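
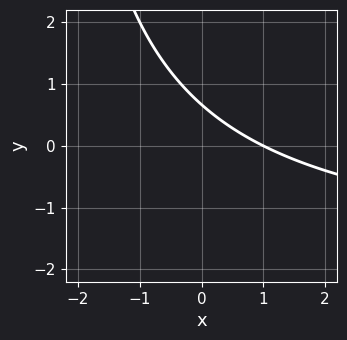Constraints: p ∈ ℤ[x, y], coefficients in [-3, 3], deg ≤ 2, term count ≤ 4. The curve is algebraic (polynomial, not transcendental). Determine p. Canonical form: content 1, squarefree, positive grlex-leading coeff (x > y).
The degree is 2 — the shape is more complex than any degree-1 curve.
Reading off the gridlines: one x-axis crossing is at x = 1.
Putting this together gives p.

x*y + 2*x + 3*y - 2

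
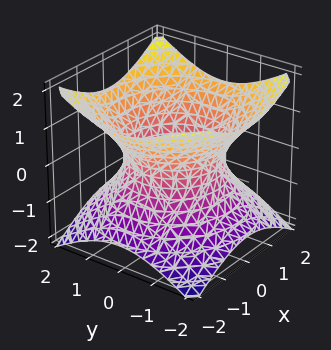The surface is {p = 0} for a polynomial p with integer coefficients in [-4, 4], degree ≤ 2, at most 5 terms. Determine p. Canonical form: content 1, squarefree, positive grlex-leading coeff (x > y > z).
The degree is 2 — an hourglass — one-sheet hyperboloid; a quadric.
Symmetries: mirror symmetry z ↦ −z ⇒ only even powers of z; the surface is invariant under rotation about z: p = q(x² + y², z).
Observable constraints: the surface avoids every integer z-axis point in the box; a circular section at z = 1 has radius between 1 and 2.
Assembling these constraints gives the stated polynomial.

2*x^2 + 2*y^2 - 3*z^2 - 3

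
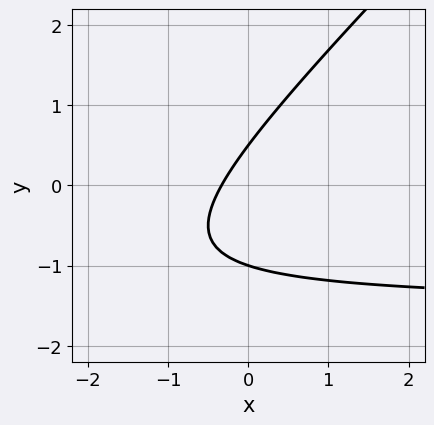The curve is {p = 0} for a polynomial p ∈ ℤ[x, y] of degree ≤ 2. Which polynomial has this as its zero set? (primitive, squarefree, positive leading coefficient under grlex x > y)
(a) Degree: no degree-1 curve has this shape, so deg p = 2.
(b) From the axis intercepts and sections: it crosses the y-axis at the gridline y = -1.
(c) Solving for integer coefficients yields p as stated.

2*x*y - 2*y^2 + 3*x - y + 1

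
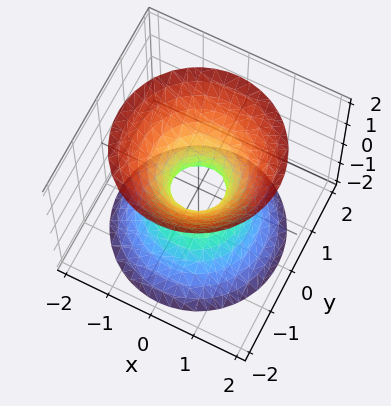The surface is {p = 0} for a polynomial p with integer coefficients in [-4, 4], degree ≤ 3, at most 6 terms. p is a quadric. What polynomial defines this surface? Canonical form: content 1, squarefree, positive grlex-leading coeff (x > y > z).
3*x^2 + 3*y^2 - 2*z^2 - 1

(a) The degree is 2 — one connected sheet with a waist; a quadric.
(b) Symmetries: it's symmetric under z → −z, forcing even powers of z; the z-axis is an axis of rotation, so x and y enter only as x² + y².
(c) Checking where it meets the axes: a circular section at z = 1 has radius exactly 1; the surface avoids every integer z-axis point in the box.
(d) Putting this together gives p.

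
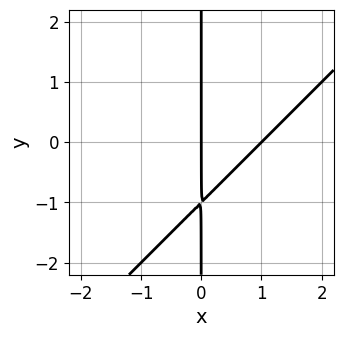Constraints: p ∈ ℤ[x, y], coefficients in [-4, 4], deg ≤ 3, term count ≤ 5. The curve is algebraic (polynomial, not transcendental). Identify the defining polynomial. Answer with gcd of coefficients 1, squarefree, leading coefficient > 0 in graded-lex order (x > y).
x^2 - x*y - x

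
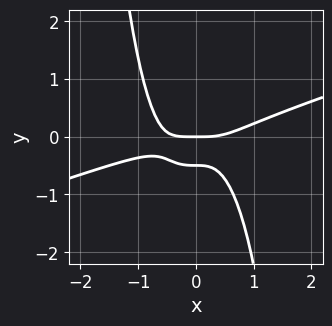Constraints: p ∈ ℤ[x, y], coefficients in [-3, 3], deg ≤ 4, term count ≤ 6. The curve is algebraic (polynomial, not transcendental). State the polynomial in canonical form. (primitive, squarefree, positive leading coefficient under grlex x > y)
x^4 - 3*x^3*y - 2*y^2 - y

1. deg p = 4. No degree-3 curve has this shape.
2. From the axis intercepts and sections: one x-axis crossing is at x = 0; it meets the y-axis at y = 0 (among the integer gridlines).
3. Putting this together gives p.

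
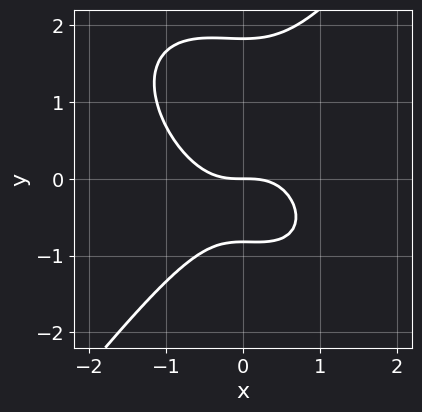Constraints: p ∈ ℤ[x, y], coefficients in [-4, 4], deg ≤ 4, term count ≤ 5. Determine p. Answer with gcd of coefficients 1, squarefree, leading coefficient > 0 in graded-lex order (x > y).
1. deg p = 3.
2. Observable constraints: one x-axis crossing is at x = 0; it crosses the y-axis at the gridline y = 0.
3. Putting this together gives p.

3*x^3 + x^2*y - 2*y^3 + 2*y^2 + 3*y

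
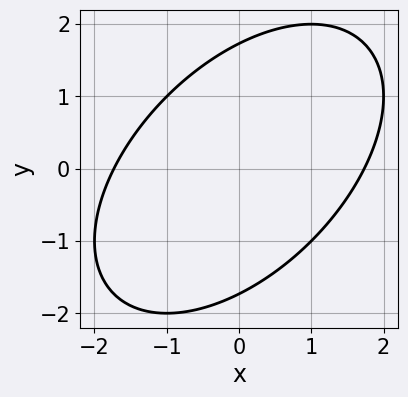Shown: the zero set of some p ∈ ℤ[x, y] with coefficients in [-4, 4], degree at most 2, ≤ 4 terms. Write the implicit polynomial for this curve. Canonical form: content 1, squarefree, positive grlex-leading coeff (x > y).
x^2 - x*y + y^2 - 3

First, deg p = 2. The shape is more complex than any degree-1 curve.
Finally, solving for integer coefficients yields p as stated.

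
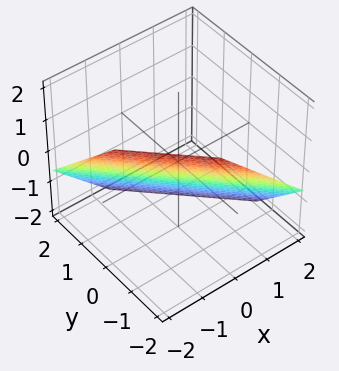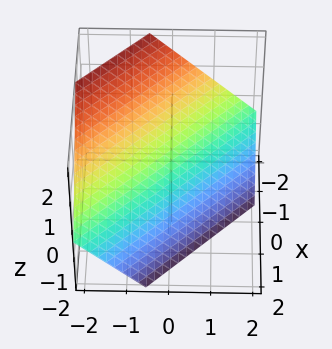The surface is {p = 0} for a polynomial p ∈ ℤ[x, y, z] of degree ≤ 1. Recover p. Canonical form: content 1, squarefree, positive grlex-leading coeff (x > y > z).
The degree is 1 — every cross-section is a straight line — this is a plane.
Solving for integer coefficients yields p as stated.

3*x + 3*y + 3*z + 2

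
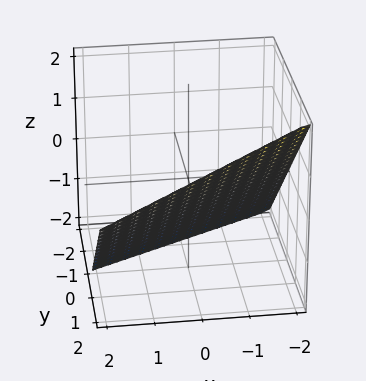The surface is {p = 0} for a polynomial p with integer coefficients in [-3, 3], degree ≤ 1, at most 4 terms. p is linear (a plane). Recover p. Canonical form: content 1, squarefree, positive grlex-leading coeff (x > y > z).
x - 2*y + 2*z + 2

1. The degree is 1 — every cross-section is a straight line — this is a plane.
2. From the visible intercepts: one y-axis crossing is at y = 1; one x-axis crossing is at x = -2; it crosses the z-axis at the gridline z = -1.
3. Solving for integer coefficients yields p as stated.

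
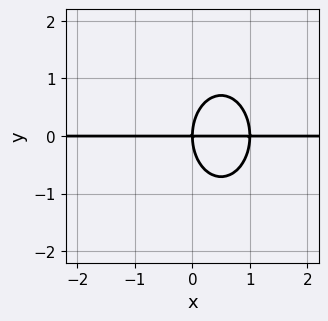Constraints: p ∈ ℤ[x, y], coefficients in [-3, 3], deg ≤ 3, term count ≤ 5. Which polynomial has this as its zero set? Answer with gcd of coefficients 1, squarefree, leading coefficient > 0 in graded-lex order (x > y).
2*x^2*y + y^3 - 2*x*y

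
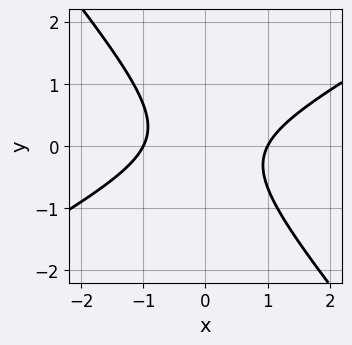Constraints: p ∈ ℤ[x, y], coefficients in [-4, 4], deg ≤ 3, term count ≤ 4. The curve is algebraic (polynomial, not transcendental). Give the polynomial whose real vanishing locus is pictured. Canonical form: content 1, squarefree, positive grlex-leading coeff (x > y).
2*x^2 - 2*x*y - 3*y^2 - 2

First, deg p = 2. The shape is more complex than any degree-1 curve.
Next, against the integer gridlines: the x-axis gridline crossings are at x ∈ {-1, 1}; no y-intercept at any integer in the box.
Finally, fitting integer coefficients to these (and the overall shape) gives p.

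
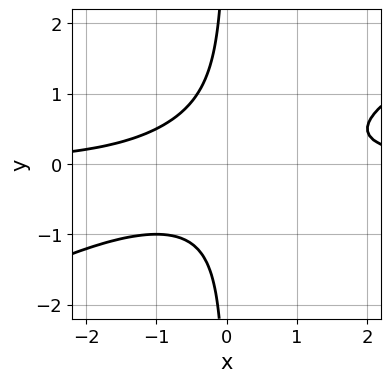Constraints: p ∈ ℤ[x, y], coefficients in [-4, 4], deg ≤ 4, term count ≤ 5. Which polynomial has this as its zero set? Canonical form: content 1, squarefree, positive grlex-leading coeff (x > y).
First, degree: no degree-2 curve has this shape, so deg p = 3.
Then, observable constraints: the curve avoids every integer y-axis point in the box; the curve avoids every integer x-axis point in the box.
Finally, together with the visible shape, these determine p as stated.

x^2*y - 2*x*y^2 - 1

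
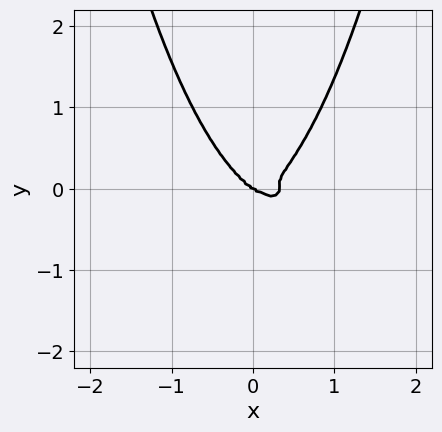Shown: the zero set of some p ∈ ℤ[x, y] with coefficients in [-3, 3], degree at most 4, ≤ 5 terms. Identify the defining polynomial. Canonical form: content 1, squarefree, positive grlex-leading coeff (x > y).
First, degree: a generic line meets the curve in up to 4 points, so deg p = 4.
Then, against the integer gridlines: it crosses the x-axis at the gridline x = 0; it crosses the y-axis at the gridline y = 0.
Finally, fitting integer coefficients to these (and the overall shape) gives p.

3*x^4 + 3*x^2*y^2 - x^3 - 3*y^3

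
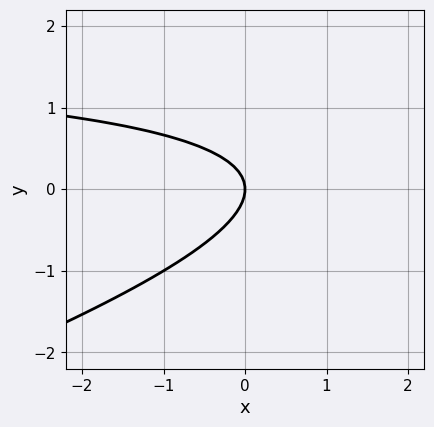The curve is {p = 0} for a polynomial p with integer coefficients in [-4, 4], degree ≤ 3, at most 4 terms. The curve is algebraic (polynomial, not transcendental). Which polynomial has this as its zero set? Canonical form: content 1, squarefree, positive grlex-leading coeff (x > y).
x*y - 3*y^2 - 2*x

1. deg p = 2. The shape is more complex than any degree-1 curve.
2. Checking where it meets the axes: one y-axis crossing is at y = 0; it meets the x-axis at x = 0 (among the integer gridlines).
3. The integer polynomial consistent with all of this is the stated p.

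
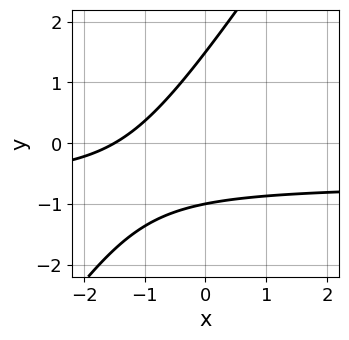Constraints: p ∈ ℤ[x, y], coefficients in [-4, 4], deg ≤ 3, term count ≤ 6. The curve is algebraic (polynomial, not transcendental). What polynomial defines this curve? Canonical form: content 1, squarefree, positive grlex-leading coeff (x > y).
3*x*y - 2*y^2 + 2*x + y + 3

(a) The degree is 2 — a generic line meets the curve in up to 2 points.
(b) From the axis intercepts and sections: it crosses the y-axis at the gridline y = -1.
(c) Solving for integer coefficients yields p as stated.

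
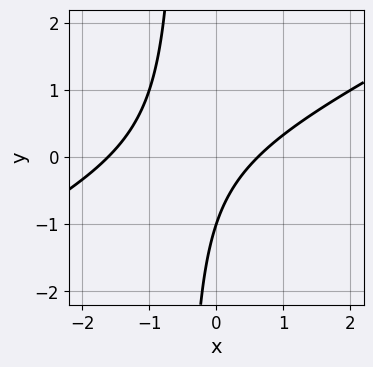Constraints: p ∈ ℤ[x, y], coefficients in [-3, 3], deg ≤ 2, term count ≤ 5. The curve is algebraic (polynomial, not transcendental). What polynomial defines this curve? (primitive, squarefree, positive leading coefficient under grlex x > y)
x^2 - 2*x*y + x - y - 1

First, the degree is 2 — the shape is more complex than any degree-1 curve.
Then, from the visible intercepts: one y-axis crossing is at y = -1.
Finally, solving for integer coefficients yields p as stated.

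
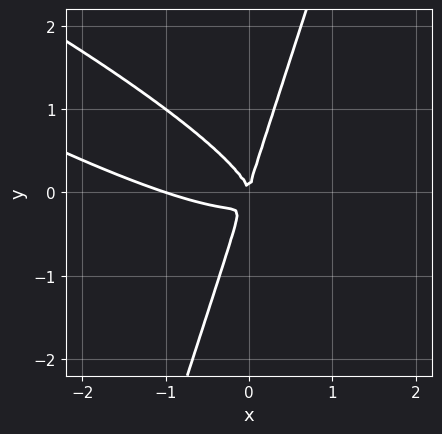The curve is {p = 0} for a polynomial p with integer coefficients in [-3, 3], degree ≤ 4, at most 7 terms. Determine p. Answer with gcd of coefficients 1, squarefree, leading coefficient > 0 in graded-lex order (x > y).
1. Degree: a generic line meets the curve in up to 3 points, so deg p = 3.
2. Against the integer gridlines: among the integer gridlines, it crosses the x-axis at x ∈ {-1, 0}; it crosses the y-axis at the gridline y = 0.
3. Together with the visible shape, these determine p as stated.

x^3 + 3*x^2*y + 2*x*y^2 - y^3 + x^2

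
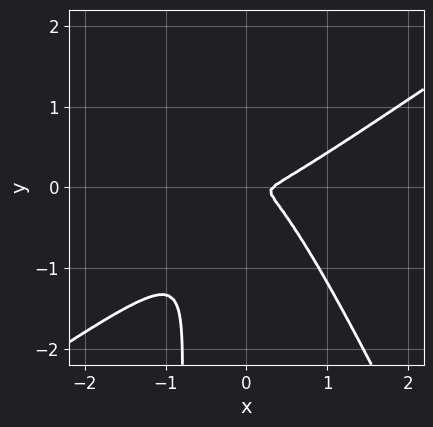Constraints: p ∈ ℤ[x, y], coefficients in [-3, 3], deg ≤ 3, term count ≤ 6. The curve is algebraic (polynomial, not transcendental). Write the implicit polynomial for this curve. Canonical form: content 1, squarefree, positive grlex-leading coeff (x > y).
1. The degree is 3 — no degree-2 curve has this shape.
2. The integer polynomial consistent with all of this is the stated p.

3*x^3 - 3*x^2*y - 2*x*y^2 - x^2 - 2*y^2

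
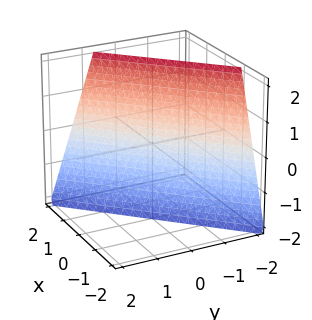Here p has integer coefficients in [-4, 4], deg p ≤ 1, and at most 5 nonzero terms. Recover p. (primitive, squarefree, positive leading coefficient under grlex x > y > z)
The degree is 1 — every cross-section is a straight line — this is a plane.
From the axis intercepts and sections: one z-axis crossing is at z = -2.
Putting this together gives p.

3*x - 3*y - z - 2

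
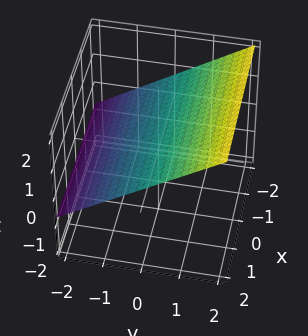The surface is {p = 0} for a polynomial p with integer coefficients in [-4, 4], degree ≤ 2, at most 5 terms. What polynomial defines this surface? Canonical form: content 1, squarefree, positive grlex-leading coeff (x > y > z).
1. deg p = 1. Every cross-section is a straight line — this is a plane.
2. From the visible intercepts: no x-intercept at any integer in the box; it meets the y-axis at y = -1 (among the integer gridlines).
3. The integer polynomial consistent with all of this is the stated p.

2*y - 3*z + 2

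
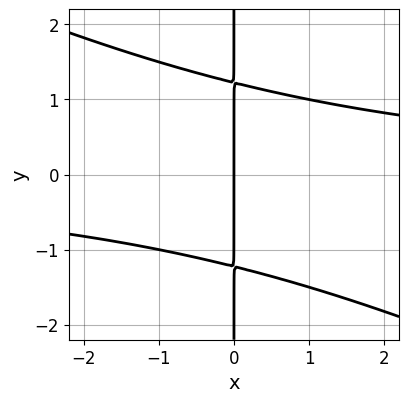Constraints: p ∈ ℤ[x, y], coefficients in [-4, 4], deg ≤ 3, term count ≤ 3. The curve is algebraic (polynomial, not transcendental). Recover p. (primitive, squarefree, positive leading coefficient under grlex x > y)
First, deg p = 3. A generic line meets the curve in up to 3 points.
Then, observable constraints: it meets the x-axis at x = 0 (among the integer gridlines); every point of the y-axis in the box is on the curve.
Finally, fitting integer coefficients to these (and the overall shape) gives p.

x^2*y + 2*x*y^2 - 3*x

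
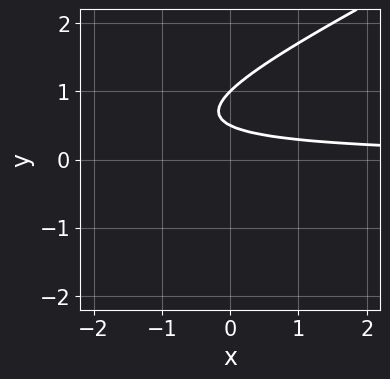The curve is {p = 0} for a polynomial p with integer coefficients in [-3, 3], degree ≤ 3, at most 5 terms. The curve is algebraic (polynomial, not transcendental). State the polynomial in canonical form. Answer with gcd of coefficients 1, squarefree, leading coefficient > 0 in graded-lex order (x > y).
1. deg p = 2.
2. From the visible intercepts: it meets the y-axis at y = 1 (among the integer gridlines); no x-intercept at any integer in the box.
3. Assembling these constraints gives the stated polynomial.

x*y - 2*y^2 + 3*y - 1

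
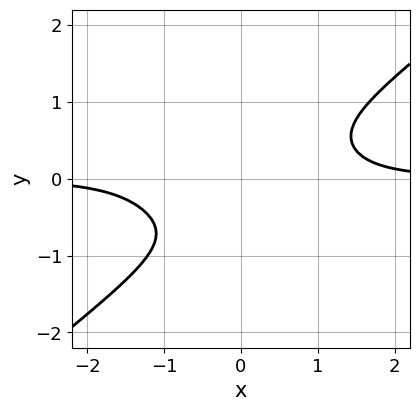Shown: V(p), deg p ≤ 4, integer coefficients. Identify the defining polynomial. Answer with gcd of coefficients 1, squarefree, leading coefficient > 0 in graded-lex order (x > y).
x^3*y - 2*y^4 - x*y^2 - 1

(a) The degree is 4 — no degree-3 curve has this shape.
(b) Reading off the gridlines: it misses every integer gridline on the y-axis; the curve avoids every integer x-axis point in the box.
(c) Together with the visible shape, these determine p as stated.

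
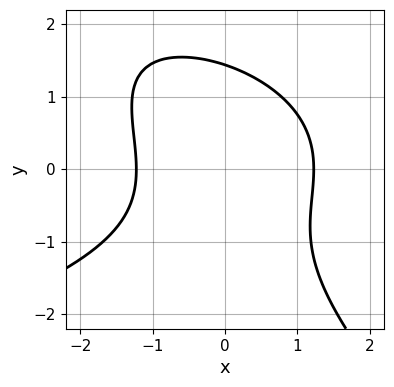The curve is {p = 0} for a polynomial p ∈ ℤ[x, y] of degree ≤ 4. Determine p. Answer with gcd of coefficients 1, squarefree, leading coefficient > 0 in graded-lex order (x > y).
(a) The degree is 3 — no degree-2 curve has this shape.
(b) Solving for integer coefficients yields p as stated.

x*y^2 + y^3 + 2*x^2 - 3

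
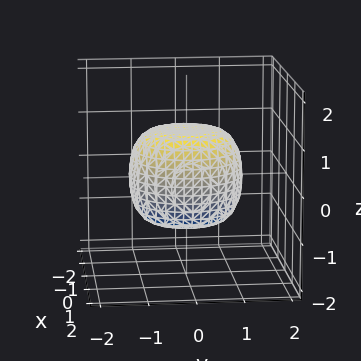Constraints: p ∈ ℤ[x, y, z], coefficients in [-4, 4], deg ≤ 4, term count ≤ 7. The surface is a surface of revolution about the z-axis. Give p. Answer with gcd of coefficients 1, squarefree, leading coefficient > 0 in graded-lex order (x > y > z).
2*x^4 + 4*x^2*y^2 + 2*y^4 - x^2 - y^2 + 3*z^2 - 3

First, degree: the shape is more complex than any degree-3 surface, so deg p = 4.
Next, symmetries: the surface is invariant under rotation about z: p = q(x² + y², z).
Then, observable constraints: the z-axis gridline crossings are at z ∈ {-1, 1}; a circular section at z = 1 has radius between 0 and 1.
Finally, fitting integer coefficients to these (and the overall shape) gives p.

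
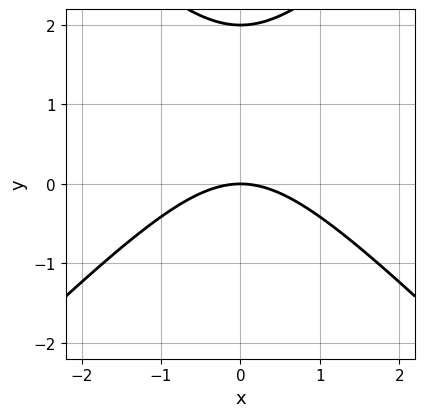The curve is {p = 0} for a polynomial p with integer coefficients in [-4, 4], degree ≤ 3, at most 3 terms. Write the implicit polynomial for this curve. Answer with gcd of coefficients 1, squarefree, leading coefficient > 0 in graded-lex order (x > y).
x^2 - y^2 + 2*y

(a) Degree: a generic line meets the curve in up to 2 points, so deg p = 2.
(b) Symmetries: it's symmetric under x → −x, forcing even powers of x.
(c) From the visible intercepts: it meets the x-axis at x = 0 (among the integer gridlines); among the integer gridlines, it crosses the y-axis at y ∈ {0, 2}.
(d) Solving for integer coefficients yields p as stated.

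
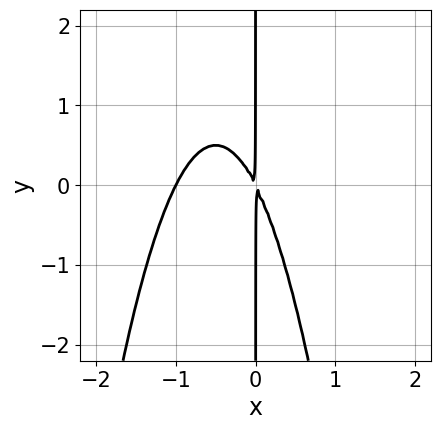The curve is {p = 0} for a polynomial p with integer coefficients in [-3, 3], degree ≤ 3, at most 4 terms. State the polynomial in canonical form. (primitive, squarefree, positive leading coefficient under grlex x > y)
First, deg p = 3. A generic line meets the curve in up to 3 points.
Then, from the axis intercepts and sections: it meets the x-axis at x = -1 (among the integer gridlines); the visible y-axis segment lies entirely on the curve.
Finally, solving for integer coefficients yields p as stated.

2*x^3 + 2*x^2 + x*y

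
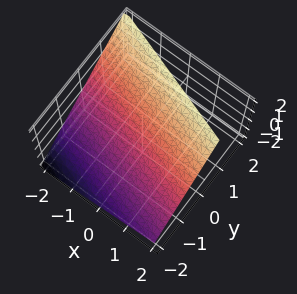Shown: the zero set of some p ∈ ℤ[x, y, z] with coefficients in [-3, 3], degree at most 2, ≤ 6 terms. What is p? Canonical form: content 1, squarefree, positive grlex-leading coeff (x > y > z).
x + 3*y - 3*z + 2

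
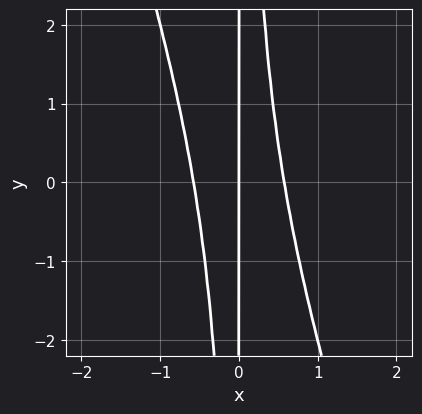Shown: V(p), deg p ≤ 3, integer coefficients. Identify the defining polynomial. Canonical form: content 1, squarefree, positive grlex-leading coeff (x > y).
3*x^3 + x^2*y - x

First, deg p = 3.
Next, observable constraints: the visible y-axis segment lies entirely on the curve; it meets the x-axis at x = 0 (among the integer gridlines).
Finally, fitting integer coefficients to these (and the overall shape) gives p.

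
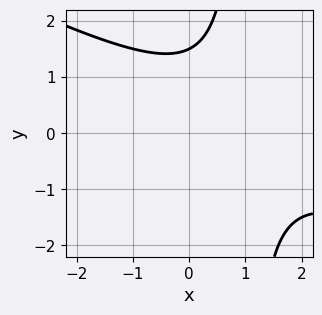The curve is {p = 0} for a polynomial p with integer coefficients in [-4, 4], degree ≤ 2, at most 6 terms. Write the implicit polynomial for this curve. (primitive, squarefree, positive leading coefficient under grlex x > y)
First, degree: no degree-1 curve has this shape, so deg p = 2.
Then, from the visible intercepts: no x-intercept at any integer in the box.
Finally, assembling these constraints gives the stated polynomial.

x^2 + 2*x*y - 2*x - 2*y + 3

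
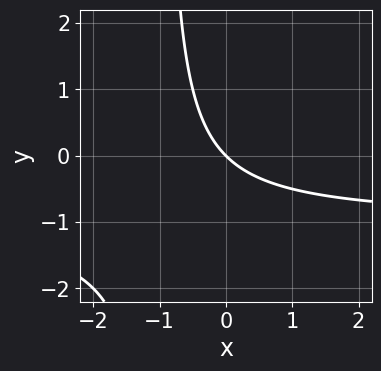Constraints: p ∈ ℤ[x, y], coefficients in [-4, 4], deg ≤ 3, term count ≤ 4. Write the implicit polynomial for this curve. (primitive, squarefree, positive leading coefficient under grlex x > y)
x*y + x + y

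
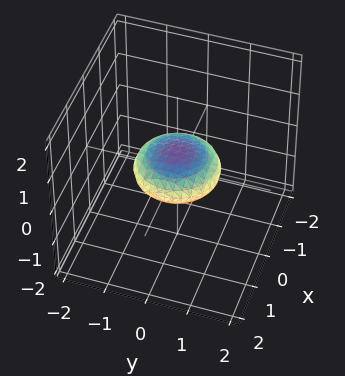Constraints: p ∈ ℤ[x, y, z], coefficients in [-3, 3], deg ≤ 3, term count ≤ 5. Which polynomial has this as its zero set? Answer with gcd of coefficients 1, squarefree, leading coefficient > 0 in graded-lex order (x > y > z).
1. The degree is 2 — a closed, bounded, convex surface; a quadric.
2. Symmetries: it's symmetric under z → −z, forcing even powers of z; the z-axis is an axis of rotation, so x and y enter only as x² + y².
3. Against the integer gridlines: among the integer gridlines, it crosses the x-axis at x ∈ {-1, 1}; a circular section at z = 0 has radius exactly 1.
4. Together with the visible shape, these determine p as stated. Check: (0, -1, 0) on the y-axis lies on the surface, and p(0, -1, 0) = 0. ✓

x^2 + y^2 + 3*z^2 - 1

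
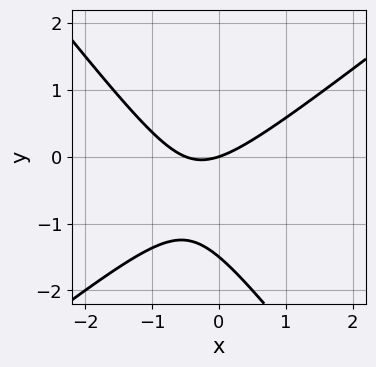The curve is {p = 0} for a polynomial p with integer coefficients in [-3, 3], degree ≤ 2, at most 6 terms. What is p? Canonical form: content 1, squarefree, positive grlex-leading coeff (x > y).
2*x^2 - x*y - 2*y^2 + x - 3*y

1. deg p = 2. A generic line meets the curve in up to 2 points.
2. From the axis intercepts and sections: it crosses the y-axis at the gridline y = 0; it meets the x-axis at x = 0 (among the integer gridlines).
3. The integer polynomial consistent with all of this is the stated p.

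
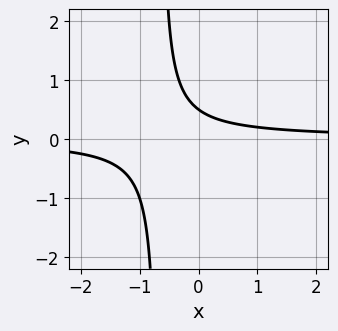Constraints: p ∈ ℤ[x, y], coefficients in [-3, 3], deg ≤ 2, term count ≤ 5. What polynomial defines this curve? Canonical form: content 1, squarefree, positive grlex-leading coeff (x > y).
Degree: no degree-1 curve has this shape, so deg p = 2.
Observable constraints: it misses every integer gridline on the x-axis.
Solving for integer coefficients yields p as stated.

3*x*y + 2*y - 1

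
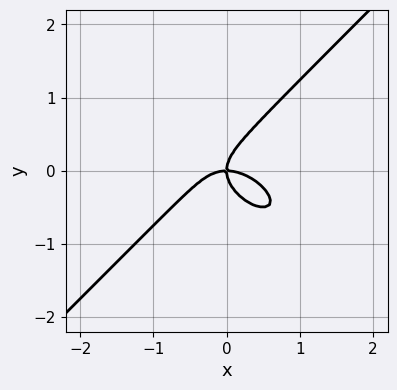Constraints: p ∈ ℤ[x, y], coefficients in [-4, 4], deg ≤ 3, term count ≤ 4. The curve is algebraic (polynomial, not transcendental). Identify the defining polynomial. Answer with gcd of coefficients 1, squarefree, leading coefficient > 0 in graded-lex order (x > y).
2*x^3 + x^2*y - 3*y^3 + 2*x*y

(a) The degree is 3 — a generic line meets the curve in up to 3 points.
(b) Observable constraints: one y-axis crossing is at y = 0; it meets the x-axis at x = 0 (among the integer gridlines).
(c) Matching integer coefficients to the picture gives p.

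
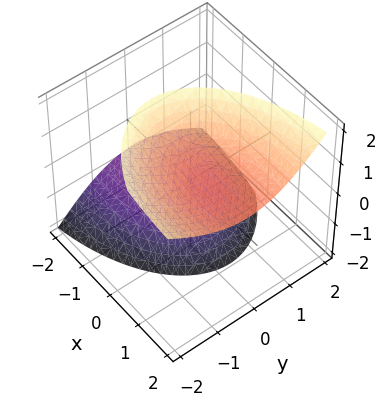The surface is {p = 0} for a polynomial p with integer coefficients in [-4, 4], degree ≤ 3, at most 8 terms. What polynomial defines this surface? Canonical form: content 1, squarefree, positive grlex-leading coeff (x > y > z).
1. I count 2 distinct pieces. Treating them together as one polynomial.
2. deg p = 2. The shape is more complex than any degree-1 surface.
3. Against the integer gridlines: no y-intercept at any integer in the box; no x-intercept at any integer in the box.
4. Together with the visible shape, these determine p as stated.

x^2 - 3*x*z + 3*y^2 + y*z - 2*z^2 + 3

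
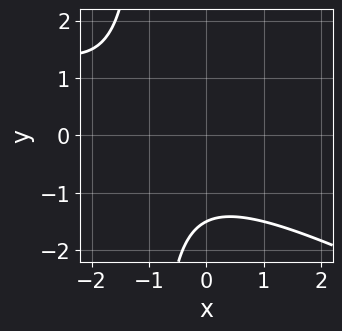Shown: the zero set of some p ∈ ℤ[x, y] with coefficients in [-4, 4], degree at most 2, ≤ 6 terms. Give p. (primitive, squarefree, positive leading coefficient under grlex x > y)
1. The degree is 2 — a generic line meets the curve in up to 2 points.
2. From the axis intercepts and sections: no x-intercept at any integer in the box.
3. Together with the visible shape, these determine p as stated.

x^2 + 2*x*y + 2*x + 2*y + 3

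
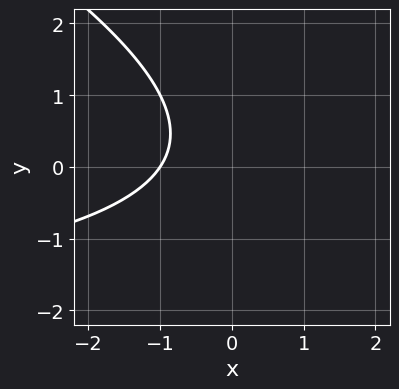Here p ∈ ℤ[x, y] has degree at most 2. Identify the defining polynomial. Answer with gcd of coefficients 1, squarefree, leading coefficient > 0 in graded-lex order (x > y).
1. Degree: the shape is more complex than any degree-1 curve, so deg p = 2.
2. From the axis intercepts and sections: one x-axis crossing is at x = -1; no y-intercept at any integer in the box.
3. Fitting integer coefficients to these (and the overall shape) gives p.

x*y + 2*y^2 + 3*x - y + 3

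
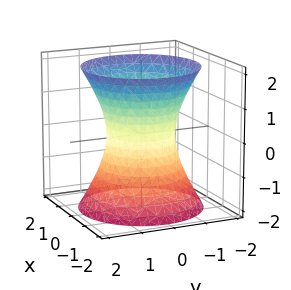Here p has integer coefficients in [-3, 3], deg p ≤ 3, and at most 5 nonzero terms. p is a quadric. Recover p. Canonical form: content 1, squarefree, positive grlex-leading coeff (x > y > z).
2*x^2 + 2*y^2 - z^2 - 2

First, degree: one connected sheet with a waist; a quadric, so deg p = 2.
Then, symmetries: rotational symmetry about the z-axis ⇒ p depends on x, y only through x² + y²; mirror symmetry z ↦ −z ⇒ only even powers of z.
Next, against the integer gridlines: among the integer gridlines, it crosses the y-axis at y ∈ {-1, 1}; the x-axis gridline crossings are at x ∈ {-1, 1}.
Finally, assembling these constraints gives the stated polynomial.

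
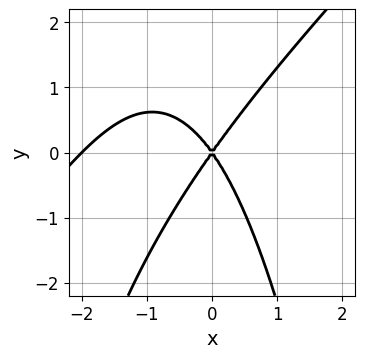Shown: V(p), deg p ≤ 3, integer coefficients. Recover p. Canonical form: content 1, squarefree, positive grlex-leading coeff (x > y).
x^3 - x^2*y + 2*x^2 - y^2

First, the degree is 3 — no degree-2 curve has this shape.
Next, against the integer gridlines: it meets the y-axis at y = 0 (among the integer gridlines); the x-axis gridline crossings are at x ∈ {-2, 0}.
Finally, matching integer coefficients to the picture gives p.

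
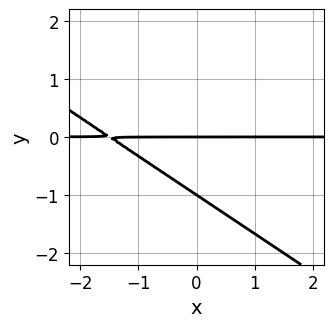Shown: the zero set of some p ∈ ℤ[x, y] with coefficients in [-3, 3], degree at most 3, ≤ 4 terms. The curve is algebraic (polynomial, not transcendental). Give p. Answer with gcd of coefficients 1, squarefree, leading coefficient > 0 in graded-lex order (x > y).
First, deg p = 2.
Then, from the visible intercepts: the y-axis gridline crossings are at y ∈ {-1, 0}; the visible x-axis segment lies entirely on the curve.
Finally, the integer polynomial consistent with all of this is the stated p.

2*x*y + 3*y^2 + 3*y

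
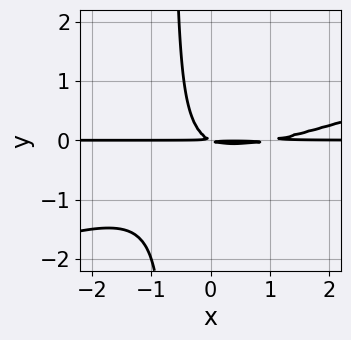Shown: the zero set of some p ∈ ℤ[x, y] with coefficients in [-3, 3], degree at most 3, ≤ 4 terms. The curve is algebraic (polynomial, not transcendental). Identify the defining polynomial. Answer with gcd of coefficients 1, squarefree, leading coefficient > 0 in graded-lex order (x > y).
First, the degree is 3 — the shape is more complex than any degree-2 curve.
Next, reading off the gridlines: the visible x-axis segment lies entirely on the curve.
Finally, putting this together gives p.

x^2*y - 3*x*y^2 - x*y - 2*y^2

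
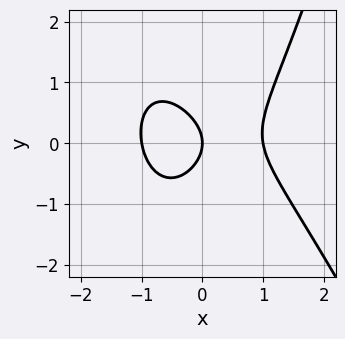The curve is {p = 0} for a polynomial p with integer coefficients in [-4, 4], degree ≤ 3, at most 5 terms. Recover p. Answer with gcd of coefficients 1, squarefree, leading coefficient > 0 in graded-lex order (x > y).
1. deg p = 3. A generic line meets the curve in up to 3 points.
2. Observable constraints: one y-axis crossing is at y = 0; the x-axis gridline crossings are at x ∈ {-1, 0, 1}.
3. The integer polynomial consistent with all of this is the stated p.

3*x^3 + x^2*y - 3*y^2 - 3*x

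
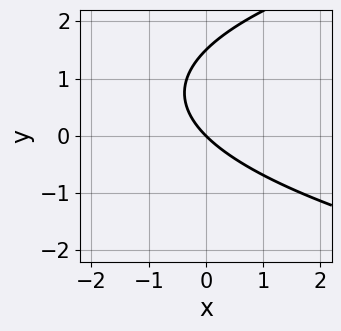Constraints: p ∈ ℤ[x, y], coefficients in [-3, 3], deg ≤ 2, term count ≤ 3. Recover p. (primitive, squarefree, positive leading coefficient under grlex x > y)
2*y^2 - 3*x - 3*y

The degree is 2 — no degree-1 curve has this shape.
From the axis intercepts and sections: one y-axis crossing is at y = 0; one x-axis crossing is at x = 0.
The integer polynomial consistent with all of this is the stated p.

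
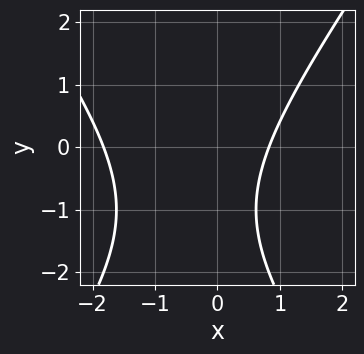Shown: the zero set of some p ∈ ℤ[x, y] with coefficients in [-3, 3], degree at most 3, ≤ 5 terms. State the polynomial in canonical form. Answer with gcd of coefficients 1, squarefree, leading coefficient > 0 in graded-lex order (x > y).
2*x^2 - y^2 + 2*x - 2*y - 3

(a) deg p = 2. The shape is more complex than any degree-1 curve.
(b) Checking where it meets the axes: the curve avoids every integer y-axis point in the box.
(c) The integer polynomial consistent with all of this is the stated p.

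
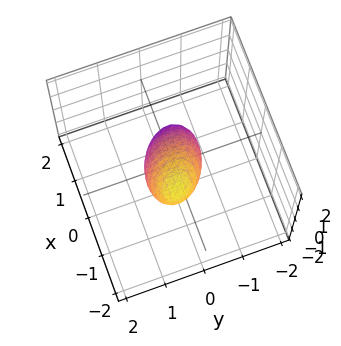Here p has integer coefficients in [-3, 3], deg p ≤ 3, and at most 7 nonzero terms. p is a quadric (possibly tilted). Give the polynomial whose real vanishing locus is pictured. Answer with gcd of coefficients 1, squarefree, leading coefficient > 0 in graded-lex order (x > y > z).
2*x^2 + x*y + 3*x*z + 2*y^2 + 2*z^2 - 1

deg p = 2.
The integer polynomial consistent with all of this is the stated p.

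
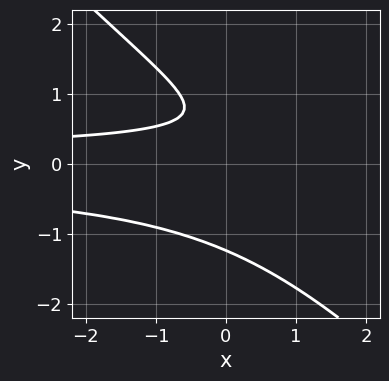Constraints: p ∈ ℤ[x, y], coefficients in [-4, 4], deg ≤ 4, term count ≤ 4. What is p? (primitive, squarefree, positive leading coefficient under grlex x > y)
1. deg p = 3. A generic line meets the curve in up to 3 points.
2. Observable constraints: it misses every integer gridline on the x-axis.
3. Assembling these constraints gives the stated polynomial.

3*x*y^2 + 3*y^3 - 3*y + 2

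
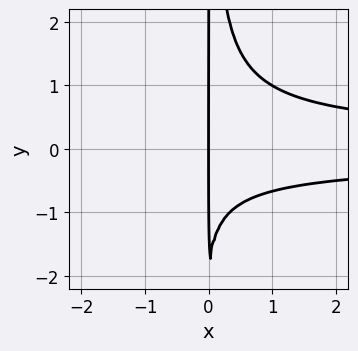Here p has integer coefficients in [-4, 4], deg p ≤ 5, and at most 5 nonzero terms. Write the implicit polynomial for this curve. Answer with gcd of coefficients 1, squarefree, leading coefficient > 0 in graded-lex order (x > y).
3*x^2*y^2 - x*y - 2*x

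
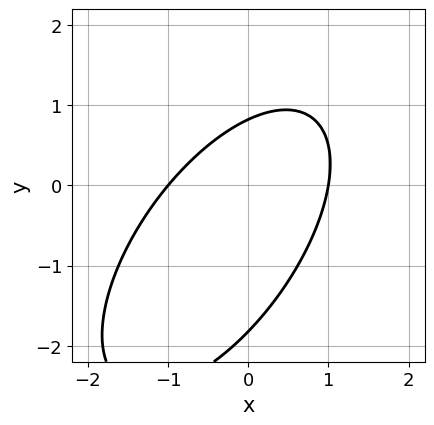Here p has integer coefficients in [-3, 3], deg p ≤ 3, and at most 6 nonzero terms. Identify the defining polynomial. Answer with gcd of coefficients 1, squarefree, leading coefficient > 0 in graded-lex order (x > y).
First, deg p = 2. No degree-1 curve has this shape.
Then, reading off the gridlines: among the integer gridlines, it crosses the x-axis at x ∈ {-1, 1}.
Finally, fitting integer coefficients to these (and the overall shape) gives p.

3*x^2 - 3*x*y + 2*y^2 + 2*y - 3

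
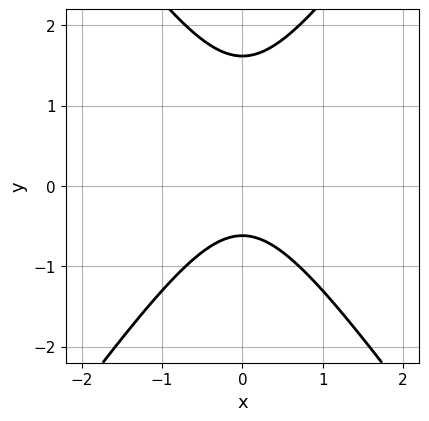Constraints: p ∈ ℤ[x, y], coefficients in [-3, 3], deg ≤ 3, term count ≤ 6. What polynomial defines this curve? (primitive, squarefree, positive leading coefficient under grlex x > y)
2*x^2 - y^2 + y + 1

1. The degree is 2 — the shape is more complex than any degree-1 curve.
2. Symmetries: mirror symmetry x ↦ −x ⇒ only even powers of x.
3. Observable constraints: the curve avoids every integer x-axis point in the box.
4. Matching integer coefficients to the picture gives p.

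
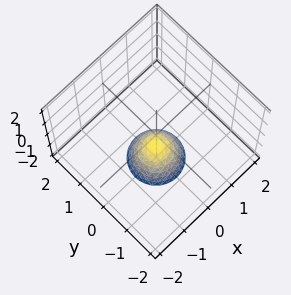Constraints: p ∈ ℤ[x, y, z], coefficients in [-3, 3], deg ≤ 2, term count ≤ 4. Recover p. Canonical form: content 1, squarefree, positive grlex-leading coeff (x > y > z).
Degree: no degree-1 surface has this shape, so deg p = 2.
Symmetry: the z-axis is an axis of rotation, so x and y enter only as x² + y².
From the axis intercepts and sections: a circular section at z = -2 has radius between 0 and 1; it misses every integer gridline on the x-axis; it crosses the z-axis at the gridline z = -1; no y-intercept at any integer in the box.
These observations pin down the coefficients.

3*x^2 + 3*y^2 + 2*z + 2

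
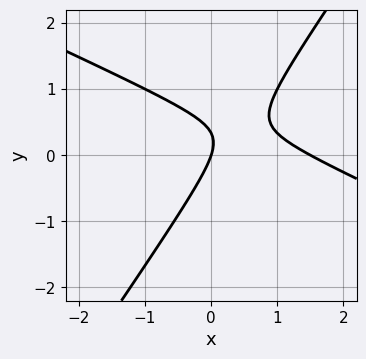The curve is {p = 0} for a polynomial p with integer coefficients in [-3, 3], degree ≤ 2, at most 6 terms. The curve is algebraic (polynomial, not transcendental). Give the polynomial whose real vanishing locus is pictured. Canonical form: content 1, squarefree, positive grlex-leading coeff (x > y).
2*x^2 + 3*x*y - 3*y^2 - 3*x + y

1. deg p = 2. The shape is more complex than any degree-1 curve.
2. Against the integer gridlines: one y-axis crossing is at y = 0; it meets the x-axis at x = 0 (among the integer gridlines).
3. Putting this together gives p.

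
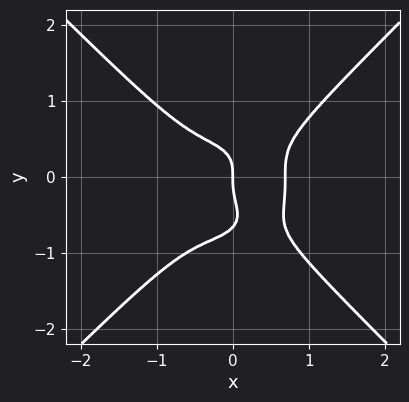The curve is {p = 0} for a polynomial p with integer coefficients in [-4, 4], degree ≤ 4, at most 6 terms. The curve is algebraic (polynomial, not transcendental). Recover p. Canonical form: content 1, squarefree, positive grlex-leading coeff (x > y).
3*x^4 - 3*y^4 - 2*y^3 - x

1. The degree is 4 — no degree-3 curve has this shape.
2. Reading off the gridlines: it crosses the y-axis at the gridline y = 0; it meets the x-axis at x = 0 (among the integer gridlines).
3. Solving for integer coefficients yields p as stated.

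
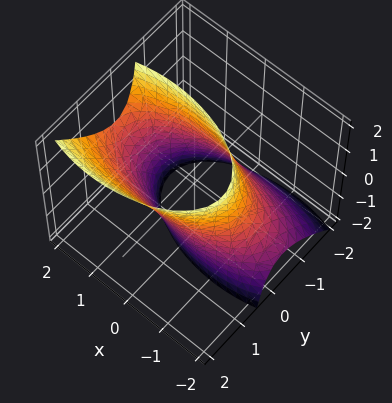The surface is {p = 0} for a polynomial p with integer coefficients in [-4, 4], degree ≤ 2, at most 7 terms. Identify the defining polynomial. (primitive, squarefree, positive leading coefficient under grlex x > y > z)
x^2 - x*z + 3*y^2 - 2*y*z - 3

(a) deg p = 2. The shape is more complex than any degree-1 surface.
(b) Checking where it meets the axes: among the integer gridlines, it crosses the y-axis at y ∈ {-1, 1}; it misses every integer gridline on the z-axis.
(c) The integer polynomial consistent with all of this is the stated p.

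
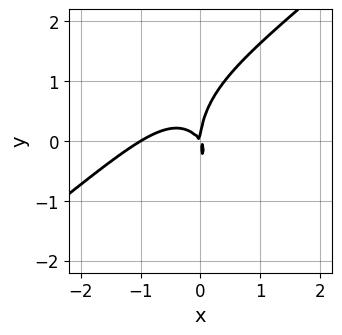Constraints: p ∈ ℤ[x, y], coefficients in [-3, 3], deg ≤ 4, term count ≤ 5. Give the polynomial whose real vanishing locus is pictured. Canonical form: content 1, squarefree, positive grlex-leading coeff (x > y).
(a) The degree is 3 — no degree-2 curve has this shape.
(b) From the axis intercepts and sections: one y-axis crossing is at y = 0; among the integer gridlines, it crosses the x-axis at x ∈ {-1, 0}.
(c) Solving for integer coefficients yields p as stated.

3*x^3 - 3*x^2*y - y^3 + 3*x^2 + 2*x*y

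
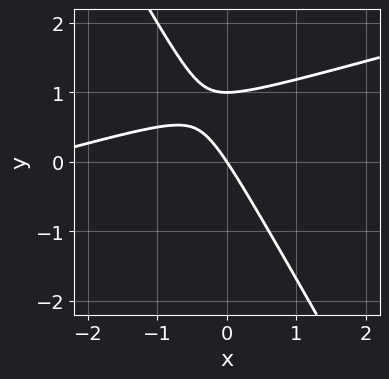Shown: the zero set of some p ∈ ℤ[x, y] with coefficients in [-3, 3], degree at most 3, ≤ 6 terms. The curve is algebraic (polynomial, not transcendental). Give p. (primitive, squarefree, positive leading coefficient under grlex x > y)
x^2 - 3*x*y - 2*y^2 + 3*x + 2*y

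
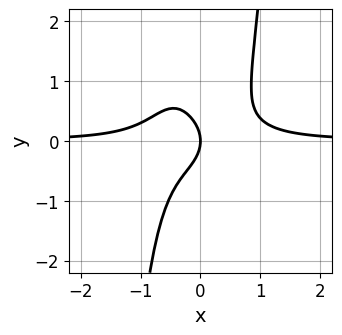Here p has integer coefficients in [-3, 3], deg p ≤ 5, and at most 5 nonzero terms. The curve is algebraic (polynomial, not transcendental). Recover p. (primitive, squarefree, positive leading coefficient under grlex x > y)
3*x^3*y - y^2 - x

deg p = 4. A generic line meets the curve in up to 4 points.
Against the integer gridlines: it crosses the y-axis at the gridline y = 0; one x-axis crossing is at x = 0.
Matching integer coefficients to the picture gives p.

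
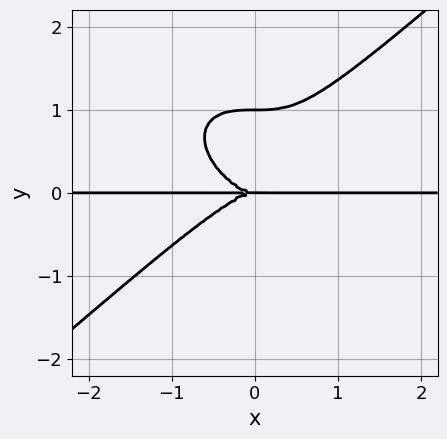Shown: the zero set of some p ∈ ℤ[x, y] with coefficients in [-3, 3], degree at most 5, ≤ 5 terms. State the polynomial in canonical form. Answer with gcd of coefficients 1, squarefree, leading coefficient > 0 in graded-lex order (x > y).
2*x^3*y - 3*y^4 + 3*y^3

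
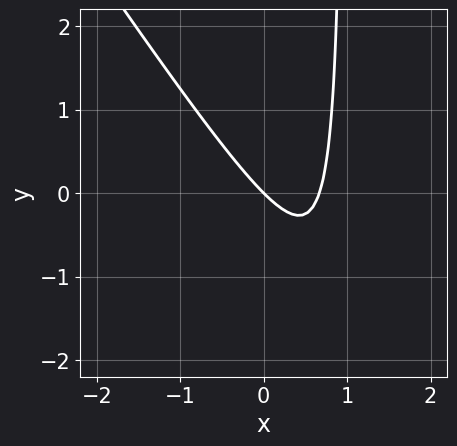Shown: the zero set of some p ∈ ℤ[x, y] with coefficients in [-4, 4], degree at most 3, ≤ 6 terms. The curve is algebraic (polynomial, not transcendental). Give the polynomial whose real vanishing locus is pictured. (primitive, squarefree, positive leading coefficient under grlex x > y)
3*x^2 + 2*x*y - 2*x - 2*y

1. Degree: the shape is more complex than any degree-1 curve, so deg p = 2.
2. Reading off the gridlines: one x-axis crossing is at x = 0; it crosses the y-axis at the gridline y = 0.
3. Assembling these constraints gives the stated polynomial.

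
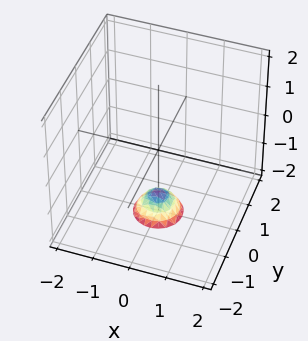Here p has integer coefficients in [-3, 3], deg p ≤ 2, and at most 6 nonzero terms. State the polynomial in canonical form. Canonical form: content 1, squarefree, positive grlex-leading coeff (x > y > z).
3*x^2 + 3*y^2 + 2*z + 3

First, degree: no degree-1 surface has this shape, so deg p = 2.
Then, symmetry: the z-axis is an axis of rotation, so x and y enter only as x² + y².
Then, against the integer gridlines: no x-intercept at any integer in the box; a circular section at z = -2 has radius between 0 and 1.
Finally, together with the visible shape, these determine p as stated.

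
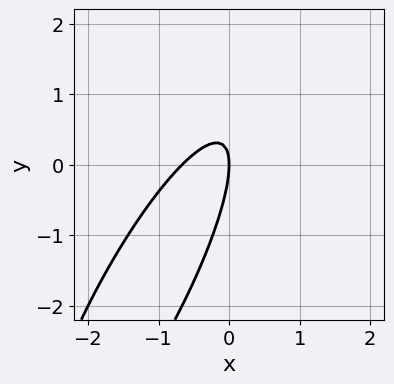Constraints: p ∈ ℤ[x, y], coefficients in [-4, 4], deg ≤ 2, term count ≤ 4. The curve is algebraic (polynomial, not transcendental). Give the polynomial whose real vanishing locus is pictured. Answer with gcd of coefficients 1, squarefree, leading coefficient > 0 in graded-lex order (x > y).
(a) Degree: the shape is more complex than any degree-1 curve, so deg p = 2.
(b) Checking where it meets the axes: one y-axis crossing is at y = 0; it crosses the x-axis at the gridline x = 0.
(c) Assembling these constraints gives the stated polynomial.

3*x^2 - 3*x*y + y^2 + 2*x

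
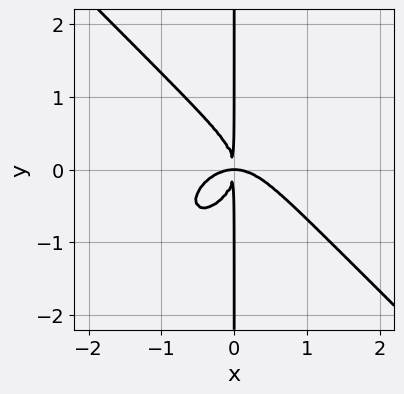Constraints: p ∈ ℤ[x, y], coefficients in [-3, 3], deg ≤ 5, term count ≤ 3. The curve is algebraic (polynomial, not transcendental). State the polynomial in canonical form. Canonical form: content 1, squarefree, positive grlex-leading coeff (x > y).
x^4 + x*y^3 + x^2*y

1. deg p = 4. A generic line meets the curve in up to 4 points.
2. Observable constraints: every point of the y-axis in the box is on the curve.
3. Putting this together gives p.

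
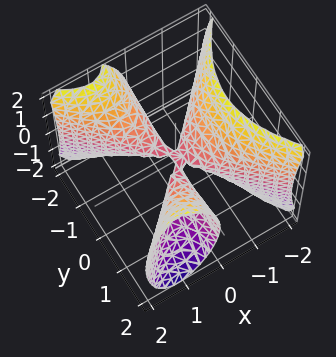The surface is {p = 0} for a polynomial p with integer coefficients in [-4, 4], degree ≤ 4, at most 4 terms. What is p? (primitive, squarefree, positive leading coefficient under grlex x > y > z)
3*x^3 - 3*x*y^2 + 2*z^2

The degree is 3 — the shape is more complex than any degree-2 surface.
Observable constraints: every point of the y-axis in the box is on the surface; one x-axis crossing is at x = 0; it crosses the z-axis at the gridline z = 0.
Matching integer coefficients to the picture gives p.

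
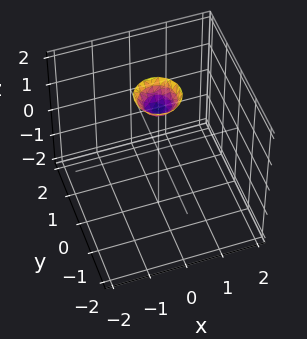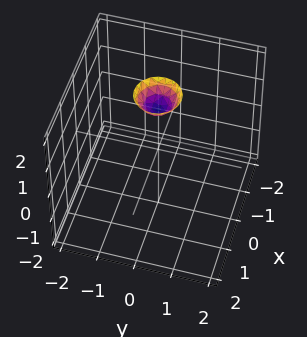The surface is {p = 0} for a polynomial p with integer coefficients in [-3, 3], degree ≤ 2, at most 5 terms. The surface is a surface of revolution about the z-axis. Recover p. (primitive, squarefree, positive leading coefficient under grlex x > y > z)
Degree: the shape is more complex than any degree-1 surface, so deg p = 2.
Symmetries: the z-axis is an axis of rotation, so x and y enter only as x² + y².
Observable constraints: no y-intercept at any integer in the box; a circular section at z = 2 has radius between 0 and 1; the surface avoids every integer x-axis point in the box.
Matching integer coefficients to the picture gives p.

3*x^2 + 3*y^2 - 2*z + 3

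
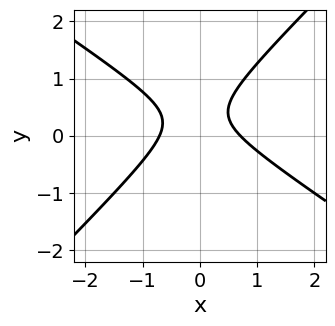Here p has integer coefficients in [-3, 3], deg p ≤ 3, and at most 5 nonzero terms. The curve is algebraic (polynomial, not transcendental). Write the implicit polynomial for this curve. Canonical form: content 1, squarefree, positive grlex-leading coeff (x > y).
1. deg p = 2. The shape is more complex than any degree-1 curve.
2. Observable constraints: it misses every integer gridline on the y-axis.
3. These observations pin down the coefficients.

2*x^2 + x*y - 3*y^2 + 2*y - 1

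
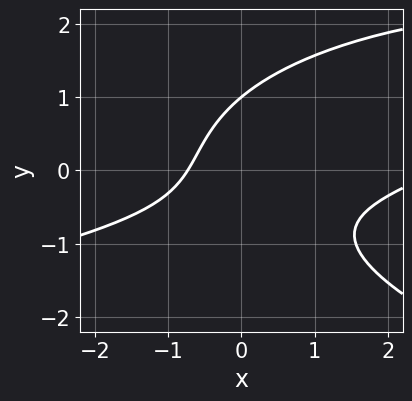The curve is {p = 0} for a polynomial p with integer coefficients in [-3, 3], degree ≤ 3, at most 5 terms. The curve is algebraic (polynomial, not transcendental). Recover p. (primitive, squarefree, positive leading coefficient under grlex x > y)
1. The degree is 3 — the shape is more complex than any degree-2 curve.
2. Reading off the gridlines: one y-axis crossing is at y = 1.
3. These observations pin down the coefficients.

2*y^3 + x^2 - 3*x*y - 2*x - 2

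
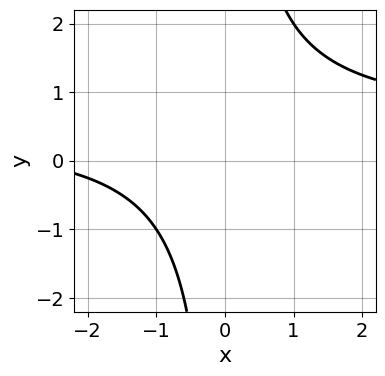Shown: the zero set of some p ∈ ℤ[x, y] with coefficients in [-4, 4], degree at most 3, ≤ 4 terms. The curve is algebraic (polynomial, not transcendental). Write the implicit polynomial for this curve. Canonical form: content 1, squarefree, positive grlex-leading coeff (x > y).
2*x*y - x - 3

(a) deg p = 2.
(b) Against the integer gridlines: no y-intercept at any integer in the box; the curve avoids every integer x-axis point in the box.
(c) The integer polynomial consistent with all of this is the stated p.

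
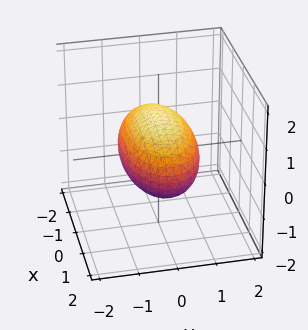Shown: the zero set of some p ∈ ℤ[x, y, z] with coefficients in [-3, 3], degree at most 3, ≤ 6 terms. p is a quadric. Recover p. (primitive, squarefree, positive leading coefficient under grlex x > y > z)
x^2 + 3*y^2 + 3*z^2 - 3

First, deg p = 2. Bounded and convex; a quadric.
Then, symmetries: the y ↦ −y reflection is a symmetry, so y appears only in even powers; the x ↦ −x reflection is a symmetry, so x appears only in even powers; mirror symmetry z ↦ −z ⇒ only even powers of z.
Then, checking where it meets the axes: the y-axis gridline crossings are at y ∈ {-1, 1}; among the integer gridlines, it crosses the z-axis at z ∈ {-1, 1}.
Finally, matching integer coefficients to the picture gives p.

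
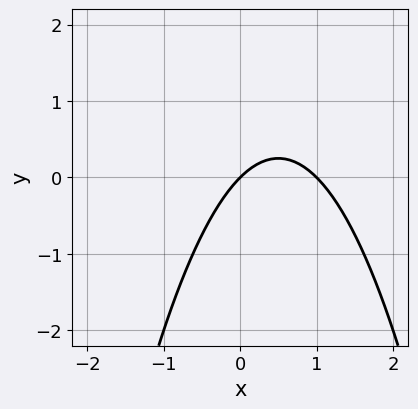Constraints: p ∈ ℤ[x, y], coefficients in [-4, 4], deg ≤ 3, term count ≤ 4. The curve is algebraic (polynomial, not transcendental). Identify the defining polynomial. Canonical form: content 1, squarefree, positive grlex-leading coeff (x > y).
First, deg p = 2. The shape is more complex than any degree-1 curve.
Next, from the visible intercepts: it crosses the y-axis at the gridline y = 0; the x-axis gridline crossings are at x ∈ {0, 1}.
Finally, solving for integer coefficients yields p as stated.

x^2 - x + y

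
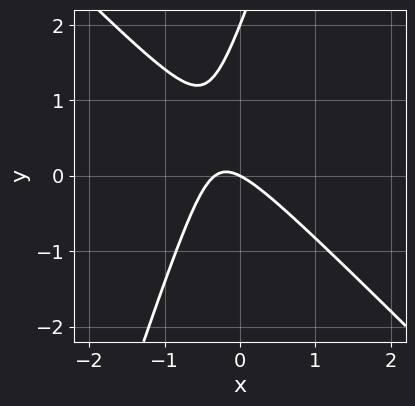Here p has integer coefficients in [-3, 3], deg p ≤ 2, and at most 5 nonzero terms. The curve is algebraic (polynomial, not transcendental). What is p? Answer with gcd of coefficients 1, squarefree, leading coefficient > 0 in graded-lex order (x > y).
3*x^2 + 2*x*y - y^2 + x + 2*y

First, deg p = 2.
Next, from the axis intercepts and sections: it crosses the x-axis at the gridline x = 0; among the integer gridlines, it crosses the y-axis at y ∈ {0, 2}.
Finally, fitting integer coefficients to these (and the overall shape) gives p.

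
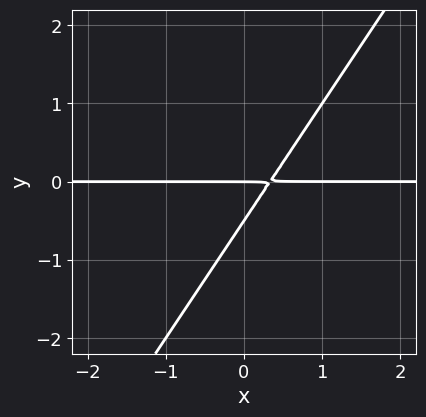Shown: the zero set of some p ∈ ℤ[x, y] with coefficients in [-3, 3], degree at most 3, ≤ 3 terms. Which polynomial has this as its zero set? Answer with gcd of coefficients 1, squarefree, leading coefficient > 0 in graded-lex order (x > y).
3*x*y - 2*y^2 - y

1. deg p = 2. No degree-1 curve has this shape.
2. Reading off the gridlines: it meets the y-axis at y = 0 (among the integer gridlines); the visible x-axis segment lies entirely on the curve.
3. Putting this together gives p.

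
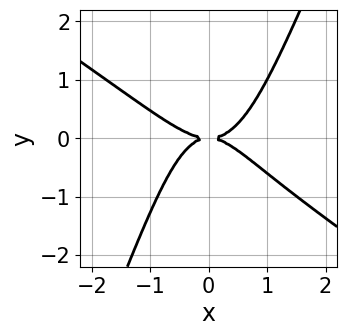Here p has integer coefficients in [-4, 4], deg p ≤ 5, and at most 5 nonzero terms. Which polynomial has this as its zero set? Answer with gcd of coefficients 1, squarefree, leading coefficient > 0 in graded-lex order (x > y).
3*x^4 + 3*x^3*y - 2*x^2*y^2 - x^2*y - 3*y^2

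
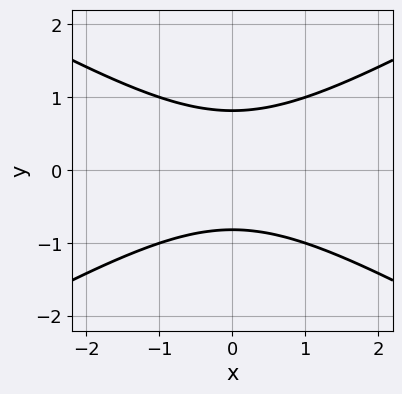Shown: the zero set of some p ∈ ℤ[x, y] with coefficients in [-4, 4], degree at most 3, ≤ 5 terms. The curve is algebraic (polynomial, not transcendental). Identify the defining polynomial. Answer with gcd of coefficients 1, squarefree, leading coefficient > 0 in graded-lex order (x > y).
x^2 - 3*y^2 + 2

(a) deg p = 2. No degree-1 curve has this shape.
(b) Symmetries: the x ↦ −x reflection is a symmetry, so x appears only in even powers; mirror symmetry y ↦ −y ⇒ only even powers of y.
(c) Observable constraints: it misses every integer gridline on the x-axis.
(d) The integer polynomial consistent with all of this is the stated p.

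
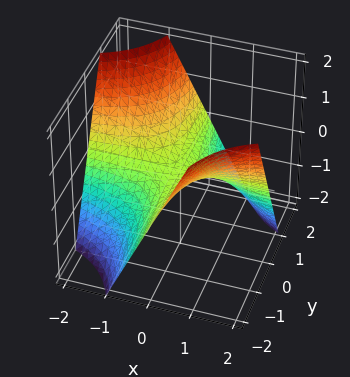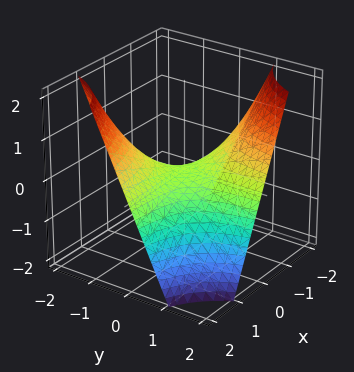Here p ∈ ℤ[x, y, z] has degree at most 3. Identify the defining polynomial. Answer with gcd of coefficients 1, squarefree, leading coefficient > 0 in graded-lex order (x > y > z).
x*y + z

First, the degree is 2 — no degree-1 surface has this shape.
Then, checking where it meets the axes: every point of the y-axis in the box is on the surface; the visible x-axis segment lies entirely on the surface; it crosses the z-axis at the gridline z = 0.
Finally, matching integer coefficients to the picture gives p.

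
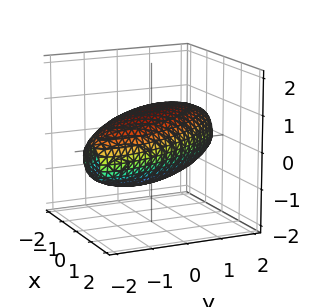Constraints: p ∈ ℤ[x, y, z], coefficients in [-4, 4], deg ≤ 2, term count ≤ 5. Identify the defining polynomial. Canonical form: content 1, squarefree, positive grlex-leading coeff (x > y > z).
(a) deg p = 2. A generic line meets the surface in up to 2 points.
(b) From the visible intercepts: among the integer gridlines, it crosses the z-axis at z ∈ {-1, 1}.
(c) Assembling these constraints gives the stated polynomial.

2*x^2 + 2*x*y + y^2 + 3*z^2 - 3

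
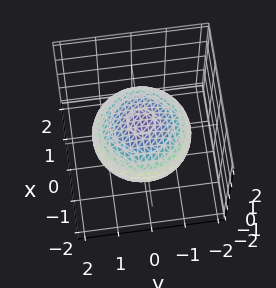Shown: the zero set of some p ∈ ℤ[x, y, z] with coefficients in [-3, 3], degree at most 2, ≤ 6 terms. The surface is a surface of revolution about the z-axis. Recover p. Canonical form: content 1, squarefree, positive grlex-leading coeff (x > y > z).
1. Degree: no degree-1 surface has this shape, so deg p = 2.
2. Symmetries: rotational symmetry about the z-axis ⇒ p depends on x, y only through x² + y².
3. Against the integer gridlines: a circular section at z = 0 has radius between 1 and 2; the z-axis gridline crossings are at z ∈ {-1, 1}.
4. The integer polynomial consistent with all of this is the stated p.

x^2 + y^2 + 2*z^2 - 2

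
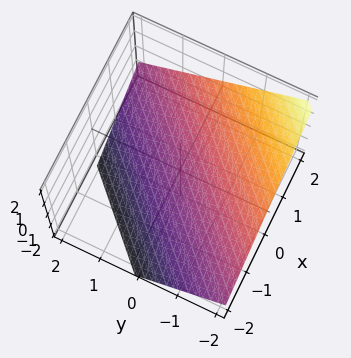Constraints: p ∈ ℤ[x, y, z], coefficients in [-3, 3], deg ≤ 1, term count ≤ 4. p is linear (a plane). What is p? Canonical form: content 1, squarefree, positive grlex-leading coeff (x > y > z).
2*x - 2*y - 3*z - 2

The degree is 1 — the surface is flat (a plane).
Reading off the gridlines: it meets the x-axis at x = 1 (among the integer gridlines); one y-axis crossing is at y = -1.
Assembling these constraints gives the stated polynomial.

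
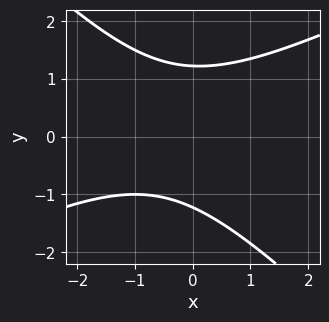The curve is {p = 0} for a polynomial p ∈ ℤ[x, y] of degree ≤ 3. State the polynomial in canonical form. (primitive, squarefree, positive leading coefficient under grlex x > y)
x^2 - x*y - 2*y^2 + x + 3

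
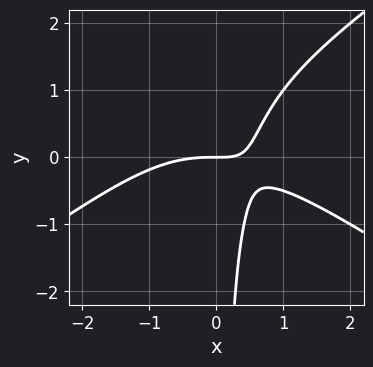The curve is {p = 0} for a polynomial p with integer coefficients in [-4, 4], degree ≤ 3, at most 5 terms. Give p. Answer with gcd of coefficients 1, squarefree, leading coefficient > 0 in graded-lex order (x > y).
x^3 - 2*x*y^2 + 3*x*y - 2*y

1. Degree: no degree-2 curve has this shape, so deg p = 3.
2. Against the integer gridlines: it meets the y-axis at y = 0 (among the integer gridlines); it meets the x-axis at x = 0 (among the integer gridlines).
3. These observations pin down the coefficients.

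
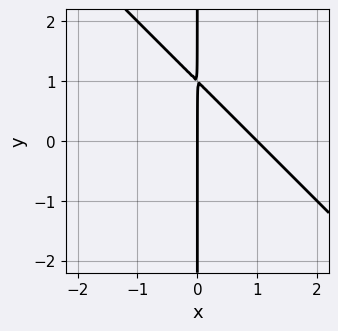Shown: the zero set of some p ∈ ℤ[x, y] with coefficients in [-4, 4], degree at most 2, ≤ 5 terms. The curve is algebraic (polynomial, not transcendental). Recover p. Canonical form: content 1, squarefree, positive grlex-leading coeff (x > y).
The degree is 2 — a generic line meets the curve in up to 2 points.
Checking where it meets the axes: the x-axis gridline crossings are at x ∈ {0, 1}; the visible y-axis segment lies entirely on the curve.
Together with the visible shape, these determine p as stated.

x^2 + x*y - x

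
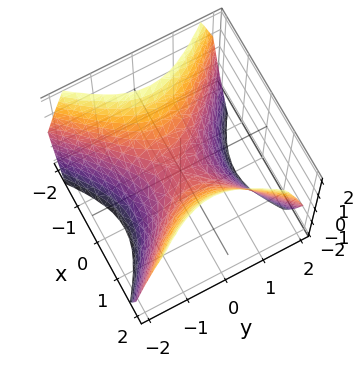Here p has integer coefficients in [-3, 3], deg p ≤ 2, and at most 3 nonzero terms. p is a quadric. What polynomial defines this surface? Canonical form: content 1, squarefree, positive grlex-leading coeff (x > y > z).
First, the degree is 2 — a hyperbolic paraboloid; a quadric.
Then, symmetries: mirror symmetry y ↦ −y ⇒ only even powers of y; the x ↦ −x reflection is a symmetry, so x appears only in even powers.
Next, reading off the gridlines: one x-axis crossing is at x = 0; it meets the y-axis at y = 0 (among the integer gridlines); it crosses the z-axis at the gridline z = 0.
Finally, together with the visible shape, these determine p as stated.

x^2 - y^2 - z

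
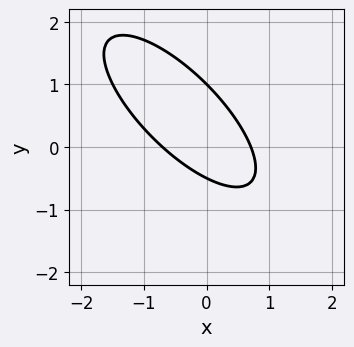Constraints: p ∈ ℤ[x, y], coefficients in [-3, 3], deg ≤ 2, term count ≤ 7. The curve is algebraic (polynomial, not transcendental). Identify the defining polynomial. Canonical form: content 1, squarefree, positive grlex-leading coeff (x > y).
The degree is 2 — no degree-1 curve has this shape.
Checking where it meets the axes: it meets the y-axis at y = 1 (among the integer gridlines).
Fitting integer coefficients to these (and the overall shape) gives p.

2*x^2 + 3*x*y + 2*y^2 - y - 1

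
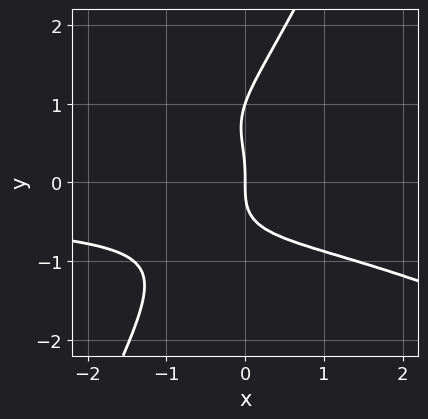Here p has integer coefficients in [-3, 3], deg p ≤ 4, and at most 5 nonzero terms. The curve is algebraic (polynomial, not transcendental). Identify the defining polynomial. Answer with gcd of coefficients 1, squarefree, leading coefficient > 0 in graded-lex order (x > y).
2*x^2*y^2 + 3*x*y^3 - 2*y^4 + 2*y^3 + 3*x

(a) The degree is 4 — the shape is more complex than any degree-3 curve.
(b) Against the integer gridlines: among the integer gridlines, it crosses the y-axis at y ∈ {0, 1}; it meets the x-axis at x = 0 (among the integer gridlines).
(c) Fitting integer coefficients to these (and the overall shape) gives p.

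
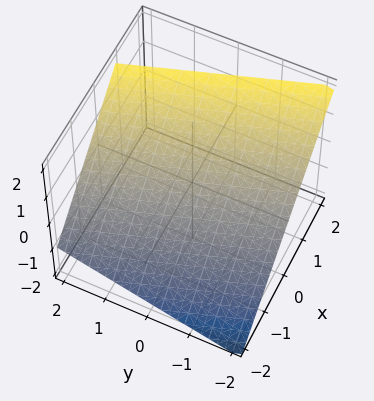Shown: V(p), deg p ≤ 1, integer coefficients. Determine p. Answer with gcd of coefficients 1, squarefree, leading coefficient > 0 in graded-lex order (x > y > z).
3*x + y - 3*z + 2

deg p = 1. The surface is flat (a plane).
Against the integer gridlines: it crosses the y-axis at the gridline y = -2.
Together with the visible shape, these determine p as stated.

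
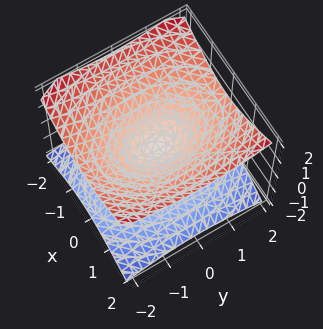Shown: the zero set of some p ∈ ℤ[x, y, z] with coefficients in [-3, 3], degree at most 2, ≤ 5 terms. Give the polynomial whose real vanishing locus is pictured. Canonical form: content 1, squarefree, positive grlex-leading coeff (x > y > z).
2*x^2 + y^2 - 3*z^2

(a) Degree: two nappes meeting at a single point; a quadric, so deg p = 2.
(b) Symmetries: the z ↦ −z reflection is a symmetry, so z appears only in even powers; mirror symmetry x ↦ −x ⇒ only even powers of x; the y ↦ −y reflection is a symmetry, so y appears only in even powers.
(c) Observable constraints: it meets the z-axis at z = 0 (among the integer gridlines); it crosses the y-axis at the gridline y = 0; one x-axis crossing is at x = 0.
(d) Fitting integer coefficients to these (and the overall shape) gives p.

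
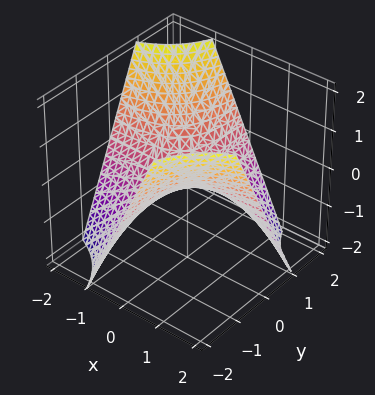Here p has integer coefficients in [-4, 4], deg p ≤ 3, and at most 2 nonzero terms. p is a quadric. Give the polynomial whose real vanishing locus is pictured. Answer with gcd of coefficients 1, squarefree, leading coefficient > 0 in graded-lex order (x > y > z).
First, deg p = 2.
Then, reading off the gridlines: every point of the x-axis in the box is on the surface; it meets the z-axis at z = 0 (among the integer gridlines); the visible y-axis segment lies entirely on the surface.
Finally, solving for integer coefficients yields p as stated.

x*y + z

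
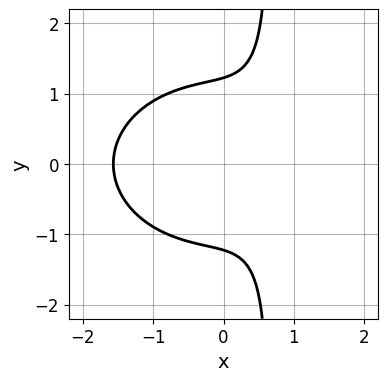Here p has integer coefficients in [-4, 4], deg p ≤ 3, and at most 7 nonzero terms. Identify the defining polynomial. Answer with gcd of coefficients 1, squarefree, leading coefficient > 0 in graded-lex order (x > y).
First, deg p = 3. A generic line meets the curve in up to 3 points.
Next, symmetries: it's symmetric under y → −y, forcing even powers of y.
Finally, solving for integer coefficients yields p as stated.

2*x^3 + 3*x*y^2 - 2*y^2 - 3*x + 3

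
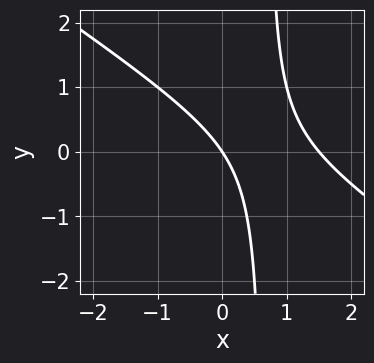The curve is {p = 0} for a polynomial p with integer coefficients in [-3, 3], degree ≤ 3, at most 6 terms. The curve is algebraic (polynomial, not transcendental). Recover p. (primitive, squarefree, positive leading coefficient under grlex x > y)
2*x^2 + 3*x*y - 3*x - 2*y

The degree is 2 — the shape is more complex than any degree-1 curve.
Observable constraints: it meets the x-axis at x = 0 (among the integer gridlines); one y-axis crossing is at y = 0.
These observations pin down the coefficients.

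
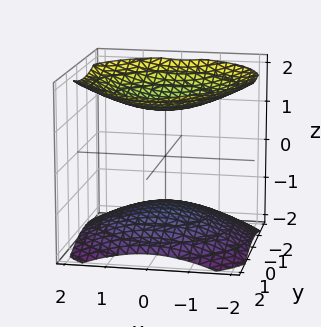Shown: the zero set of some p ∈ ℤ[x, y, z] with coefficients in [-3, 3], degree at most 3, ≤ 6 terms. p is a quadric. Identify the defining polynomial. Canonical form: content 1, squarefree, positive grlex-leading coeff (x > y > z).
(a) I count 2 distinct pieces. Treating them together as one polynomial.
(b) deg p = 2. Two sheets facing apart; a quadric.
(c) Symmetries: the z ↦ −z reflection is a symmetry, so z appears only in even powers; rotational symmetry about the z-axis ⇒ p depends on x, y only through x² + y².
(d) Against the integer gridlines: no x-intercept at any integer in the box; it misses every integer gridline on the y-axis.
(e) Assembling these constraints gives the stated polynomial.

x^2 + y^2 - 2*z^2 + 3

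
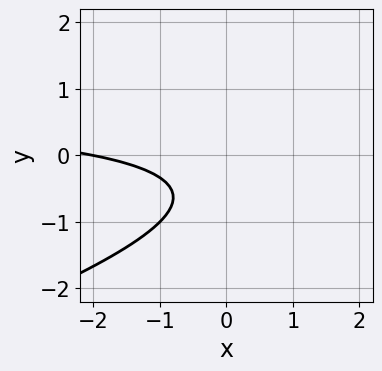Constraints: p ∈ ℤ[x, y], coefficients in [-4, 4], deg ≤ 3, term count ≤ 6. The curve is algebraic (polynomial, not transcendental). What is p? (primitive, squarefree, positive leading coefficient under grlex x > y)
1. The degree is 2 — a generic line meets the curve in up to 2 points.
2. Against the integer gridlines: it misses every integer gridline on the y-axis; one x-axis crossing is at x = -2.
3. Solving for integer coefficients yields p as stated.

x*y - 3*y^2 - x - 3*y - 2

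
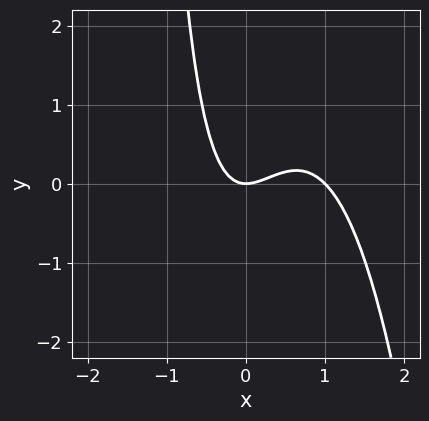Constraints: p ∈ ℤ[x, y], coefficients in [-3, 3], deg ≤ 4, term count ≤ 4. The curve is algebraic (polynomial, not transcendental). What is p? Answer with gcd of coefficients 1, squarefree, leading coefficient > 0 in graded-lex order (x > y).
3*x^3 - 3*x^2 + x*y + 2*y

(a) The degree is 3 — a generic line meets the curve in up to 3 points.
(b) Checking where it meets the axes: it crosses the y-axis at the gridline y = 0; among the integer gridlines, it crosses the x-axis at x ∈ {0, 1}.
(c) Putting this together gives p.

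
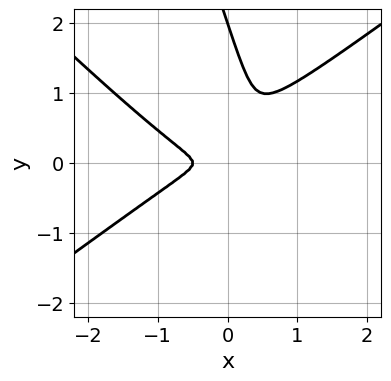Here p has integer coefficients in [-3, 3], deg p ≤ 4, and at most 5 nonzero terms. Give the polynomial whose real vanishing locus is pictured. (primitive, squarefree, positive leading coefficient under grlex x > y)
The degree is 3 — the shape is more complex than any degree-2 curve.
From the axis intercepts and sections: one y-axis crossing is at y = 2.
Solving for integer coefficients yields p as stated.

2*x^3 - 3*x*y^2 - y^3 + x^2 + 2*y^2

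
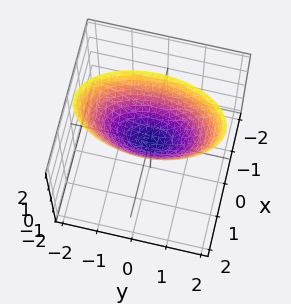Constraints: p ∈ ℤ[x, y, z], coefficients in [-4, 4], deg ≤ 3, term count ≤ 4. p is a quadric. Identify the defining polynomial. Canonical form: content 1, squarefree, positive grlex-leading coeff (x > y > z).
3*x^2 + y^2 - 2*z

1. The degree is 2 — a single bowl opening along one axis; a quadric.
2. Symmetries: it's symmetric under x → −x, forcing even powers of x; the y ↦ −y reflection is a symmetry, so y appears only in even powers.
3. From the visible intercepts: it crosses the x-axis at the gridline x = 0; it crosses the z-axis at the gridline z = 0; one y-axis crossing is at y = 0.
4. Matching integer coefficients to the picture gives p.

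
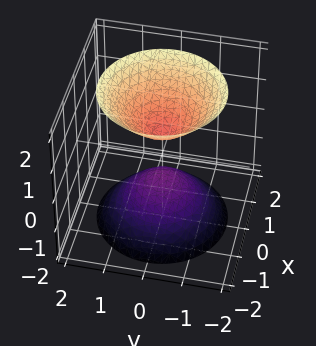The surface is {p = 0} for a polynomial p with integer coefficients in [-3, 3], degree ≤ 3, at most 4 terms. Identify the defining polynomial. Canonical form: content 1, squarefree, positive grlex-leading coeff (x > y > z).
3*x^2 + 3*y^2 - 2*z^2 + 1

There are 2 components. Treating them together as one polynomial.
The degree is 2 — the shape is more complex than any degree-1 surface.
Symmetries: the surface is invariant under rotation about z: p = q(x² + y², z).
Checking where it meets the axes: a circular section at z = -1 has radius between 0 and 1; the surface avoids every integer y-axis point in the box; it misses every integer gridline on the x-axis.
Fitting integer coefficients to these (and the overall shape) gives p.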